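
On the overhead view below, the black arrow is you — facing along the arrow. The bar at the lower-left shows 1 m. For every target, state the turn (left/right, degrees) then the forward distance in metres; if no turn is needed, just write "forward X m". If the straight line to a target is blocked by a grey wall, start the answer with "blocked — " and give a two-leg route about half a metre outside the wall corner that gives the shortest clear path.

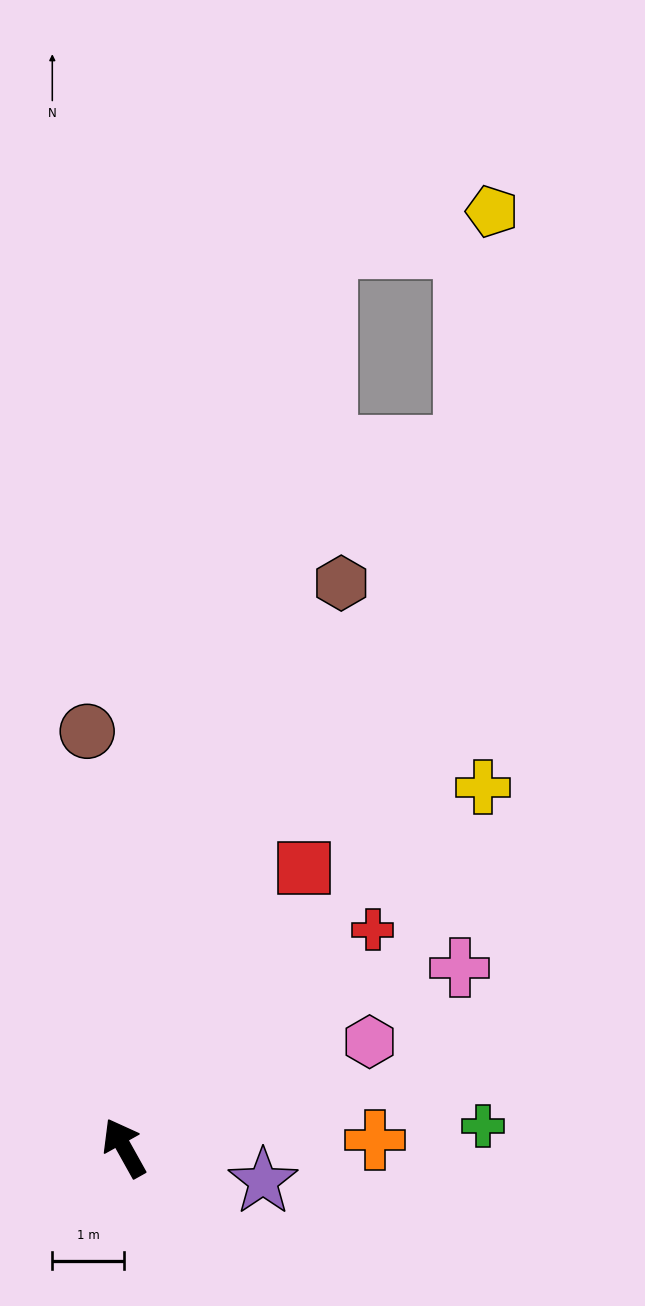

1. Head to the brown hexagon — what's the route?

turn right 50°, forward 8.5 m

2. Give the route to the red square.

turn right 62°, forward 4.6 m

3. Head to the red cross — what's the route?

turn right 78°, forward 4.6 m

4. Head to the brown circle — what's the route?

turn right 24°, forward 5.9 m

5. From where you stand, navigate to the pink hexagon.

turn right 96°, forward 3.7 m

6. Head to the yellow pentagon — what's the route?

blocked — turn right 42°, forward 12.9 m, then turn right 65°, forward 2.4 m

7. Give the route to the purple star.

turn right 133°, forward 2.0 m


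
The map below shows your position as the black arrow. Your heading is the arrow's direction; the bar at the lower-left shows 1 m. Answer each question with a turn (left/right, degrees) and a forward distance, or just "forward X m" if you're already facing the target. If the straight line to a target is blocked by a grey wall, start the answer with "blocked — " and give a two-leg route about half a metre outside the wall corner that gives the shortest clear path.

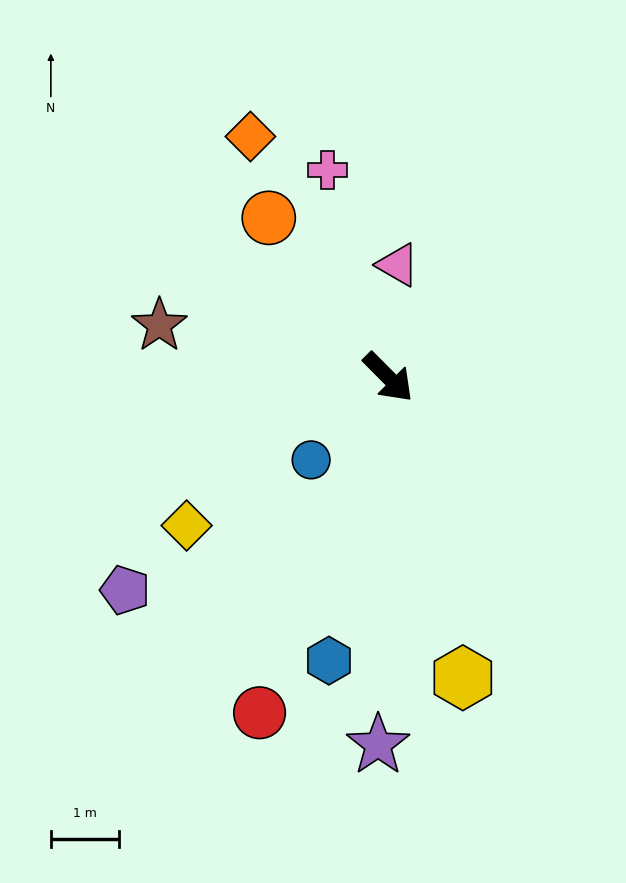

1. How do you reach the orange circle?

turn left 172°, forward 2.9 m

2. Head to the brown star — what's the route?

turn right 148°, forward 3.4 m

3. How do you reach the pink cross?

turn left 152°, forward 3.2 m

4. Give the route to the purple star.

turn right 46°, forward 5.4 m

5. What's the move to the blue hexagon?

turn right 57°, forward 4.2 m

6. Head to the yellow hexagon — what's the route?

turn right 31°, forward 4.5 m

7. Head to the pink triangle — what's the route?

turn left 130°, forward 1.7 m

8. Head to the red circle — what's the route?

turn right 66°, forward 5.3 m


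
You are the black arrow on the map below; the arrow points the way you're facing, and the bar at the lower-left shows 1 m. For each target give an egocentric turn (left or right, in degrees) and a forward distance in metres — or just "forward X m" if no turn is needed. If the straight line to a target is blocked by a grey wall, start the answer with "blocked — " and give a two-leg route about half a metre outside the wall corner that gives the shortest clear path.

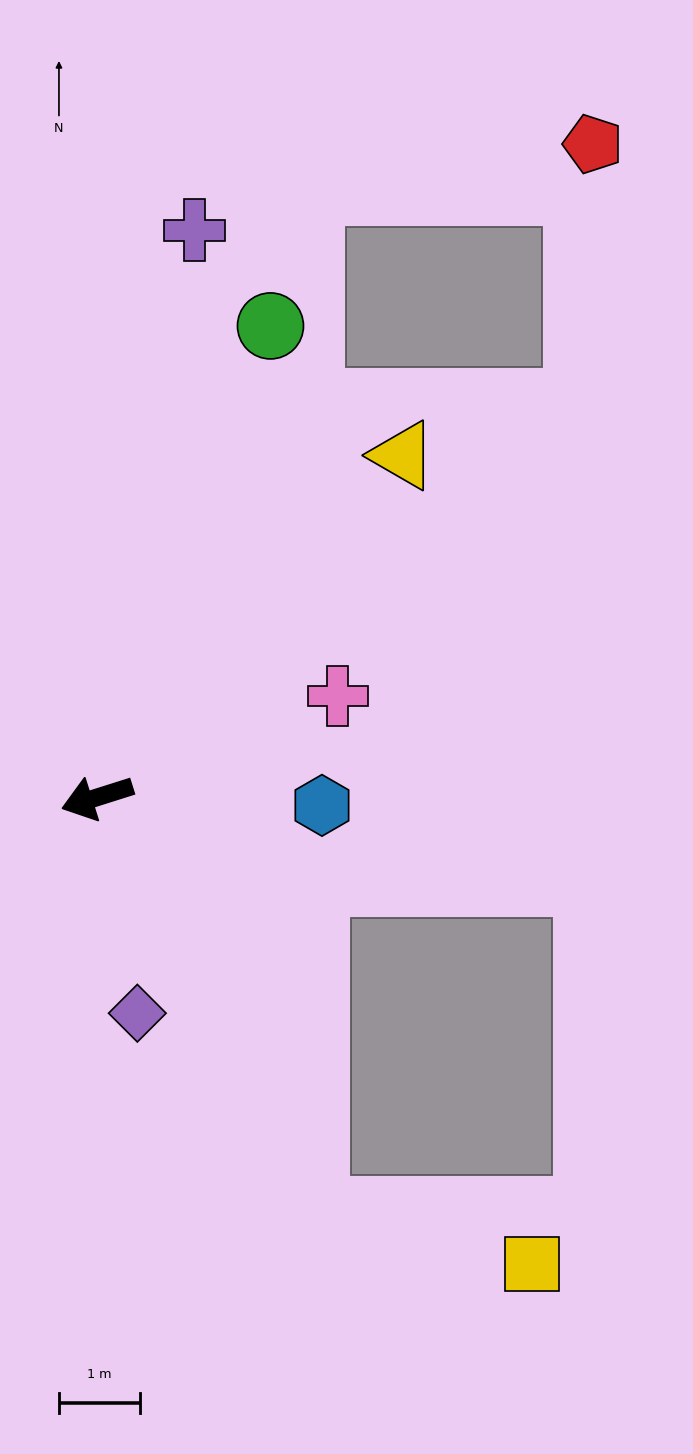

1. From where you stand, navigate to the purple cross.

turn right 117°, forward 7.1 m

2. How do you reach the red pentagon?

blocked — turn right 158°, forward 7.7 m, then turn left 47°, forward 3.2 m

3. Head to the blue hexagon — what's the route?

turn left 160°, forward 2.8 m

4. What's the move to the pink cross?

turn right 175°, forward 3.2 m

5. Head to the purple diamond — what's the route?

turn left 83°, forward 2.7 m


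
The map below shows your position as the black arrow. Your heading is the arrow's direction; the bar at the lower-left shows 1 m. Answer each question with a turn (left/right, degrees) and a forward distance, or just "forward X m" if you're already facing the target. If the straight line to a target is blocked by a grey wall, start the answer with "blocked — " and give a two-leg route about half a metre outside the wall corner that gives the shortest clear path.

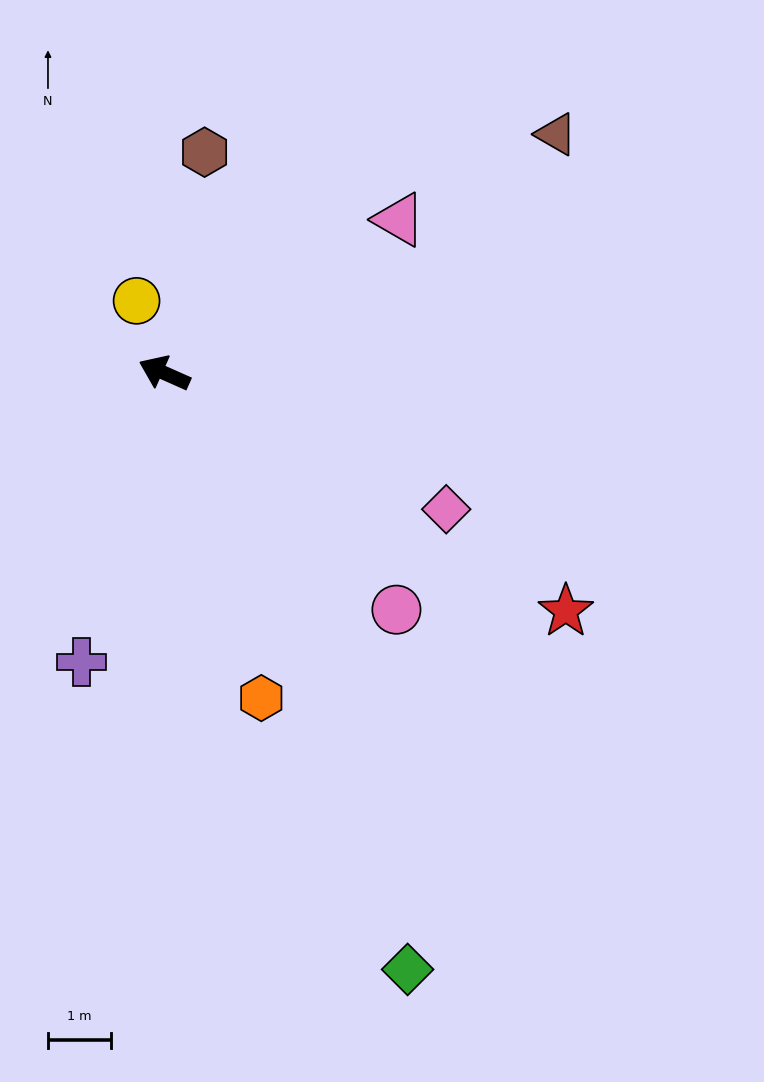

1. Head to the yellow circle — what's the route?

turn right 45°, forward 1.2 m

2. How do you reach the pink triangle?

turn right 123°, forward 4.5 m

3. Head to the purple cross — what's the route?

turn left 98°, forward 4.8 m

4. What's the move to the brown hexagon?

turn right 76°, forward 3.6 m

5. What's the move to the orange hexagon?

turn left 131°, forward 5.4 m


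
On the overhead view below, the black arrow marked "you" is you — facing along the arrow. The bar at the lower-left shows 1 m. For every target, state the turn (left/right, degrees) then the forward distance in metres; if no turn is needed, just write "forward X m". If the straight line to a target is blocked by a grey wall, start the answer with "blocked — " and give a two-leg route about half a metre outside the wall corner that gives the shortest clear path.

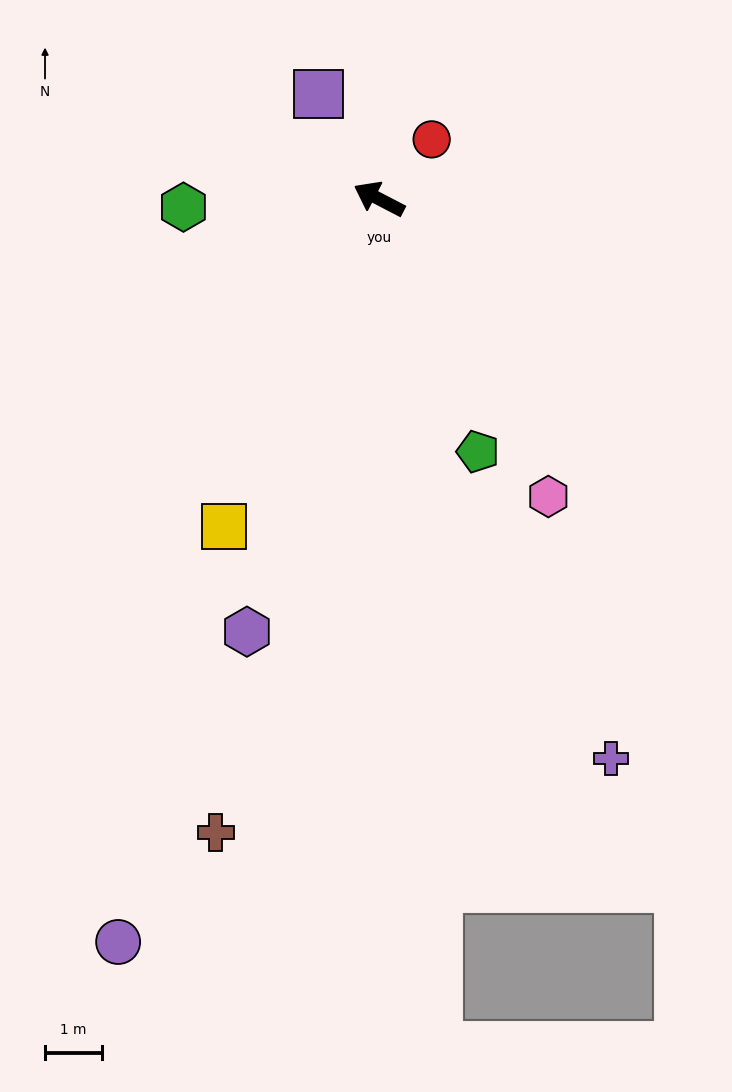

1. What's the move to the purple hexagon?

turn left 100°, forward 8.0 m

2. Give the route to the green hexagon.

turn left 30°, forward 3.4 m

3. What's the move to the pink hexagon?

turn left 147°, forward 6.0 m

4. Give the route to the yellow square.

turn left 92°, forward 6.4 m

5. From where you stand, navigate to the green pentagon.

turn left 139°, forward 4.8 m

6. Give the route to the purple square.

turn right 33°, forward 2.1 m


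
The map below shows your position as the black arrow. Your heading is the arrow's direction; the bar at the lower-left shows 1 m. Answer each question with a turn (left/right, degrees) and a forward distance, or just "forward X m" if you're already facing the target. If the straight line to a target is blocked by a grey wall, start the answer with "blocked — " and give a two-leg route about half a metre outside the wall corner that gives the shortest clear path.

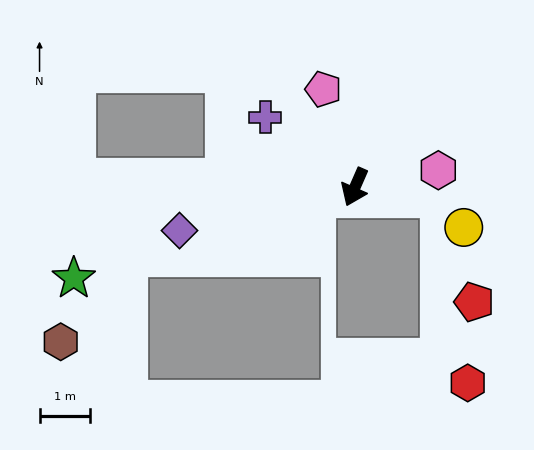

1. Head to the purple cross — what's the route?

turn right 104°, forward 2.2 m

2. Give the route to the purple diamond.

turn right 52°, forward 3.6 m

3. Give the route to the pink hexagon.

turn left 125°, forward 1.7 m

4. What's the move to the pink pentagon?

turn right 138°, forward 2.0 m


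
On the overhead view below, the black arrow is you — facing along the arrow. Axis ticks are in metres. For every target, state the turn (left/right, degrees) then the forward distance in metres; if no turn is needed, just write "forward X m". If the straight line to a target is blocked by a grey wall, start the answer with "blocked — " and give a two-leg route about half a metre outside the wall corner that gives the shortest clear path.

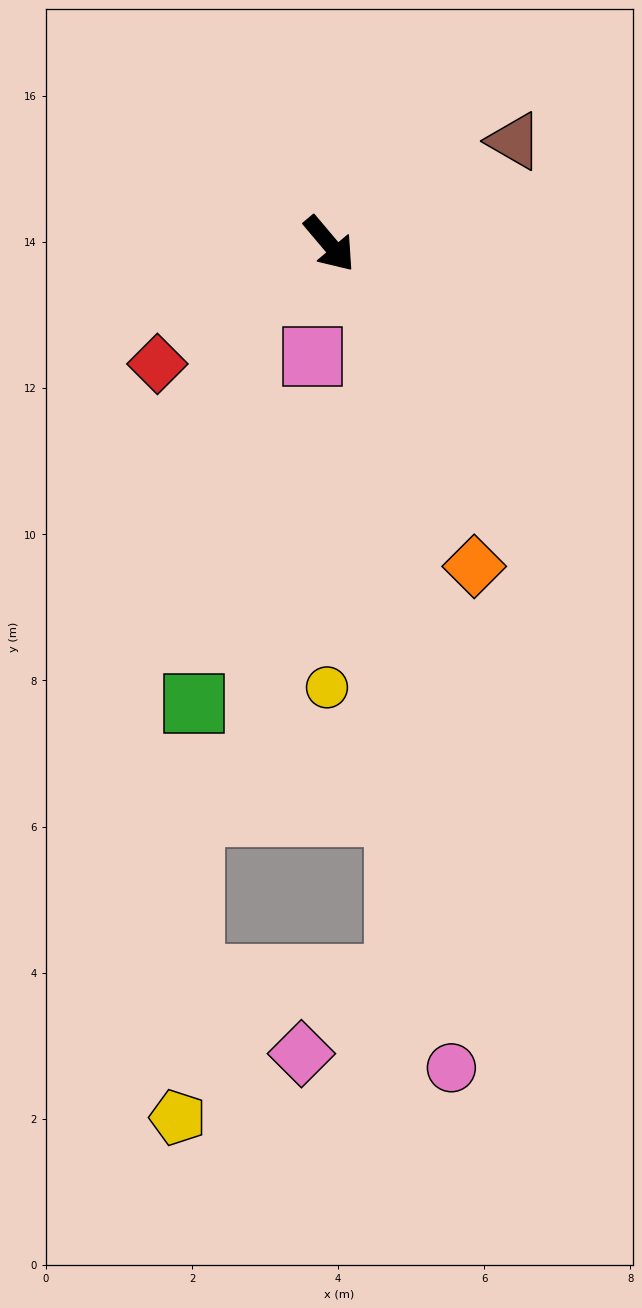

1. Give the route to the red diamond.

turn right 95°, forward 2.9 m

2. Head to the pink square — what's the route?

turn right 49°, forward 1.6 m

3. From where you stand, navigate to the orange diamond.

turn right 16°, forward 4.8 m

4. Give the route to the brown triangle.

turn left 79°, forward 2.9 m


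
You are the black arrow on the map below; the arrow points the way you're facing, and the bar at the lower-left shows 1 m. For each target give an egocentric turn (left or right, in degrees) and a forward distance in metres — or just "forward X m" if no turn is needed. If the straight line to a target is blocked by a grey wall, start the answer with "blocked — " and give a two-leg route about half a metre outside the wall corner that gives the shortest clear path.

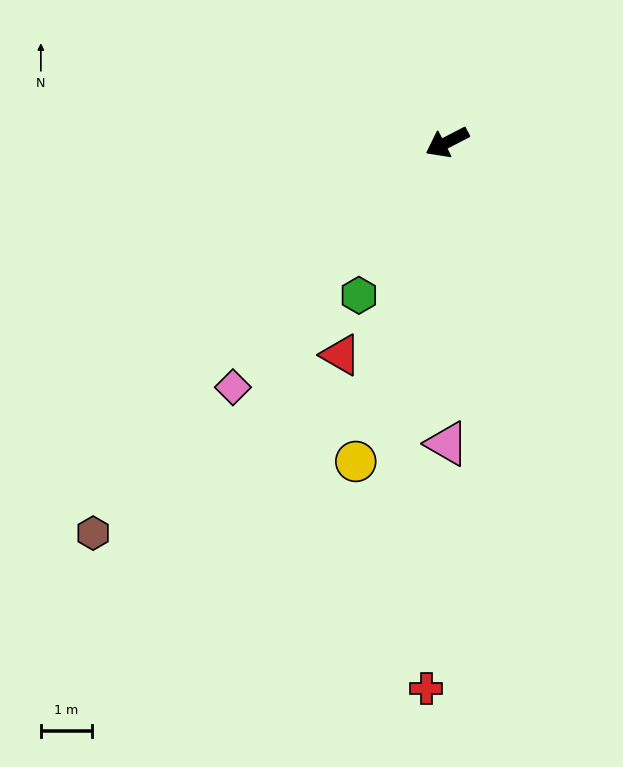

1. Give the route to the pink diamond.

turn left 21°, forward 6.3 m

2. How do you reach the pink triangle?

turn left 63°, forward 5.9 m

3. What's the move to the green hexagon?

turn left 33°, forward 3.4 m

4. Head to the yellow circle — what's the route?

turn left 47°, forward 6.5 m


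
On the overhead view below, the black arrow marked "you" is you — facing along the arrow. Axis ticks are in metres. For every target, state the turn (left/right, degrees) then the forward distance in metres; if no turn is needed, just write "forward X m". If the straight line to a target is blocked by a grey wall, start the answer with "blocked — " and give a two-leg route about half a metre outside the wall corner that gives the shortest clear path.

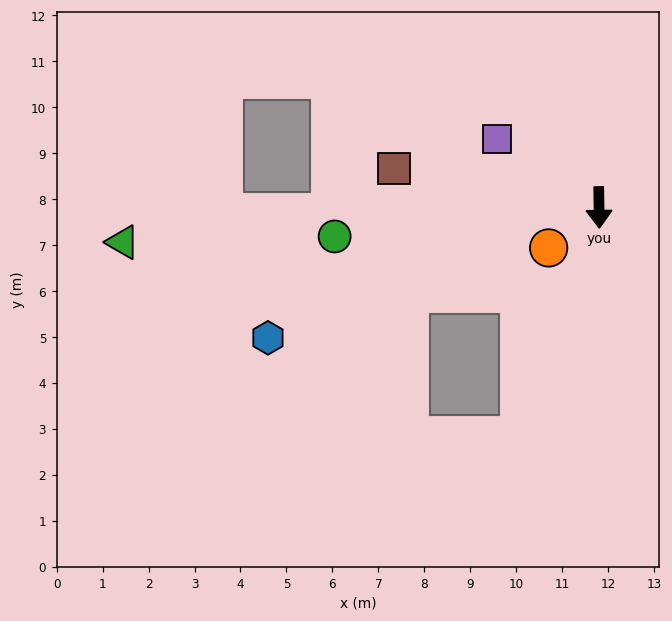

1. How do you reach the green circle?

turn right 85°, forward 5.8 m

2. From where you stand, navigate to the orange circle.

turn right 52°, forward 1.4 m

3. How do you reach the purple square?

turn right 125°, forward 2.7 m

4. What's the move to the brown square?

turn right 102°, forward 4.5 m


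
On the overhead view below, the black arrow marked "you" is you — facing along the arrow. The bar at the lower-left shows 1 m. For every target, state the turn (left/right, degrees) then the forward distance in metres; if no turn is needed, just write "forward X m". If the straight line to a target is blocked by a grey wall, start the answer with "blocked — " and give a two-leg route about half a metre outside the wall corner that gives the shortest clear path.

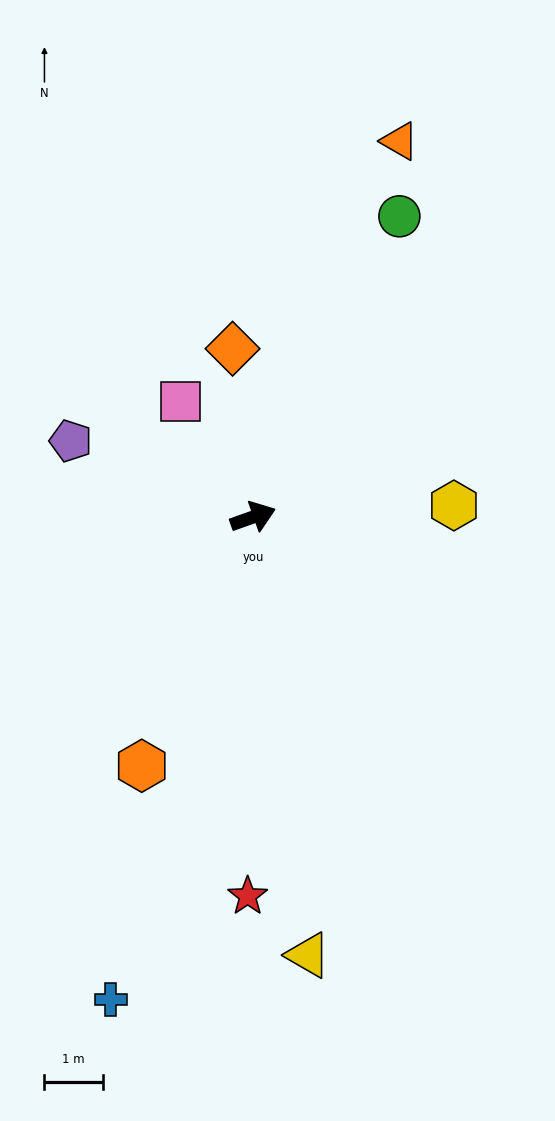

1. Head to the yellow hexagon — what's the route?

turn right 16°, forward 3.4 m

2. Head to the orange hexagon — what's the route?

turn right 134°, forward 4.6 m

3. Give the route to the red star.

turn right 110°, forward 6.5 m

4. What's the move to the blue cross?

turn right 126°, forward 8.6 m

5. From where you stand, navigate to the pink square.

turn left 103°, forward 2.3 m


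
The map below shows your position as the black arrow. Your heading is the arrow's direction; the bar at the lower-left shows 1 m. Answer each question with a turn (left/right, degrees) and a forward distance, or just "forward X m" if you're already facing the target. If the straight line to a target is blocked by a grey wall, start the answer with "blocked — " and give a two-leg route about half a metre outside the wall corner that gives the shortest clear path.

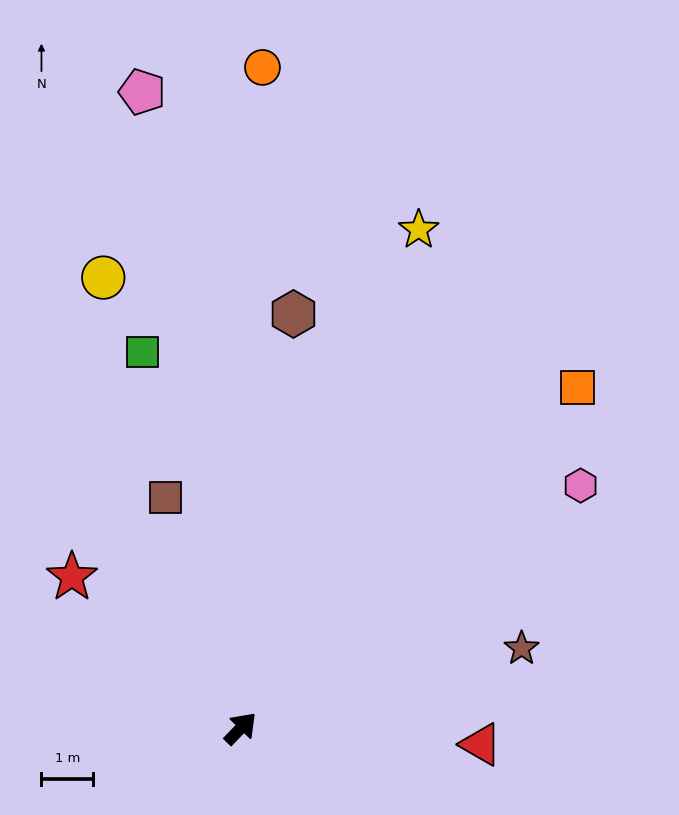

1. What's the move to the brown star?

turn right 30°, forward 5.7 m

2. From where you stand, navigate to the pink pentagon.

turn left 53°, forward 12.5 m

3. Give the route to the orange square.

forward 9.3 m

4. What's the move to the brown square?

turn left 62°, forward 4.7 m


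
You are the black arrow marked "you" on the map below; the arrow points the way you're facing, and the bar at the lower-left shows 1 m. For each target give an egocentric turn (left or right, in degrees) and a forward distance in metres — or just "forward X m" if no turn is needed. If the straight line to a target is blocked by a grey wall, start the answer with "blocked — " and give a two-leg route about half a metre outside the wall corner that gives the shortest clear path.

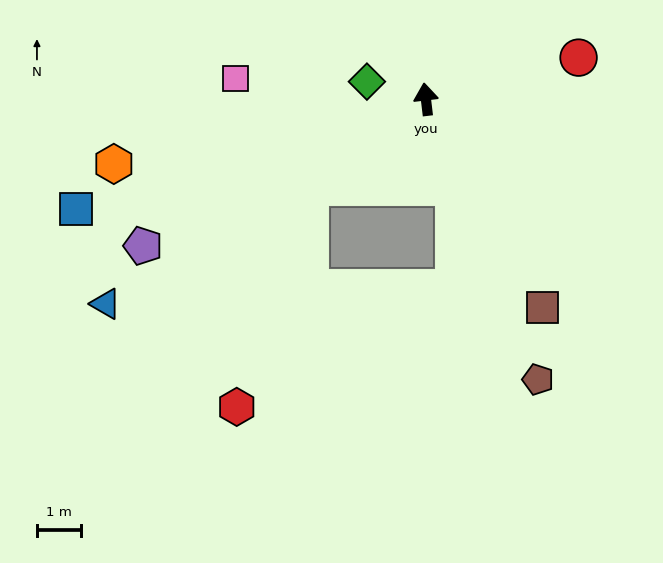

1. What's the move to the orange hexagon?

turn left 95°, forward 7.3 m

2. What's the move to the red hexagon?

blocked — turn left 121°, forward 3.3 m, then turn left 34°, forward 5.3 m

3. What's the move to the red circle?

turn right 82°, forward 3.6 m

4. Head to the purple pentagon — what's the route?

turn left 111°, forward 7.3 m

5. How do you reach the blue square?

turn left 101°, forward 8.4 m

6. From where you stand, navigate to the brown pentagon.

turn right 165°, forward 6.9 m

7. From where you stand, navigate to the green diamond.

turn left 67°, forward 1.4 m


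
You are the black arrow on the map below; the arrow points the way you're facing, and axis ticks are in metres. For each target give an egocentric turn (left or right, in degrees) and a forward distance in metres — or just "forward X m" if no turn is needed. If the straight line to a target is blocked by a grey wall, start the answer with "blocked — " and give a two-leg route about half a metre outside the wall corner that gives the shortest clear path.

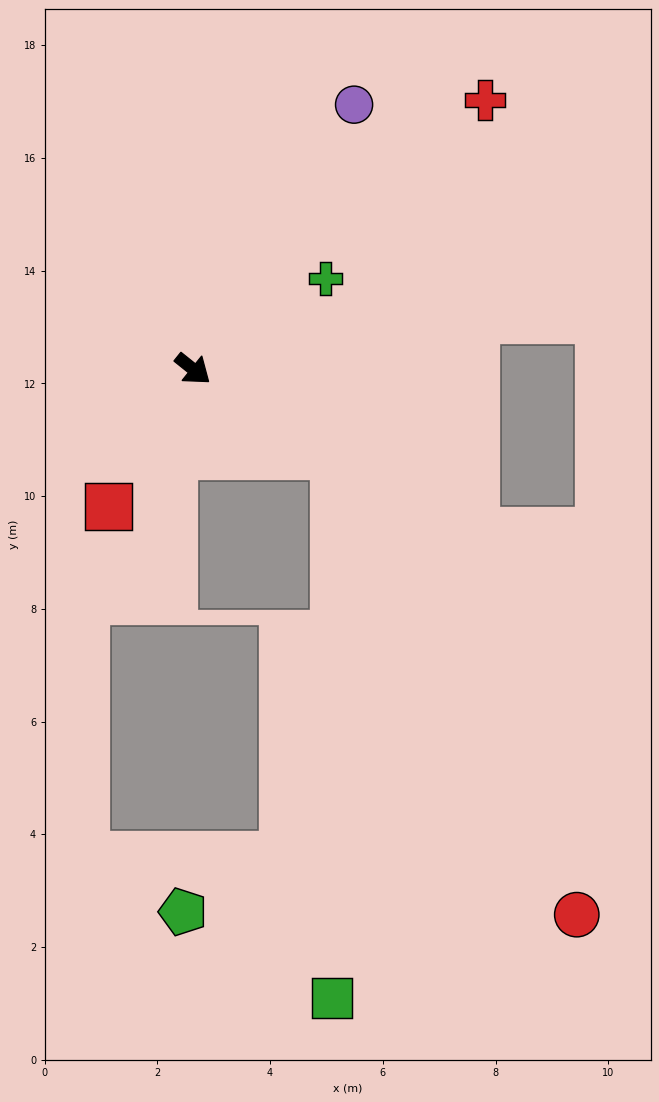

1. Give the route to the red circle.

blocked — turn left 7°, forward 2.9 m, then turn right 30°, forward 9.2 m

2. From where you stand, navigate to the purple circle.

turn left 97°, forward 5.5 m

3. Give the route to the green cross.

turn left 73°, forward 2.8 m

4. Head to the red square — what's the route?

turn right 83°, forward 2.9 m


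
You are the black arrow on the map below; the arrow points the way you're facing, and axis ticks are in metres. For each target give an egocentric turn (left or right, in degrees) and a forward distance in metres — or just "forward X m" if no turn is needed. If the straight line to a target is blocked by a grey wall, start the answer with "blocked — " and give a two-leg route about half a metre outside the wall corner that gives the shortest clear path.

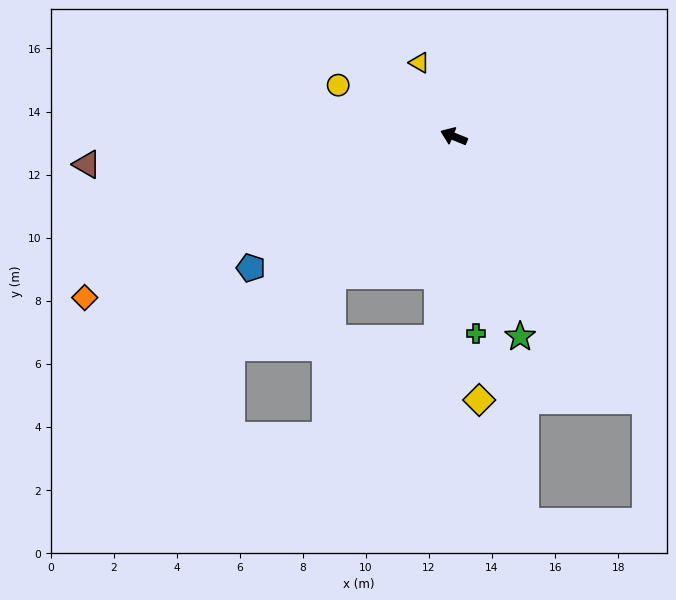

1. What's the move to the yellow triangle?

turn right 43°, forward 2.6 m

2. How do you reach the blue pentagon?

turn left 55°, forward 7.7 m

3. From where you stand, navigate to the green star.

turn left 130°, forward 6.7 m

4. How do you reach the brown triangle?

turn left 26°, forward 11.7 m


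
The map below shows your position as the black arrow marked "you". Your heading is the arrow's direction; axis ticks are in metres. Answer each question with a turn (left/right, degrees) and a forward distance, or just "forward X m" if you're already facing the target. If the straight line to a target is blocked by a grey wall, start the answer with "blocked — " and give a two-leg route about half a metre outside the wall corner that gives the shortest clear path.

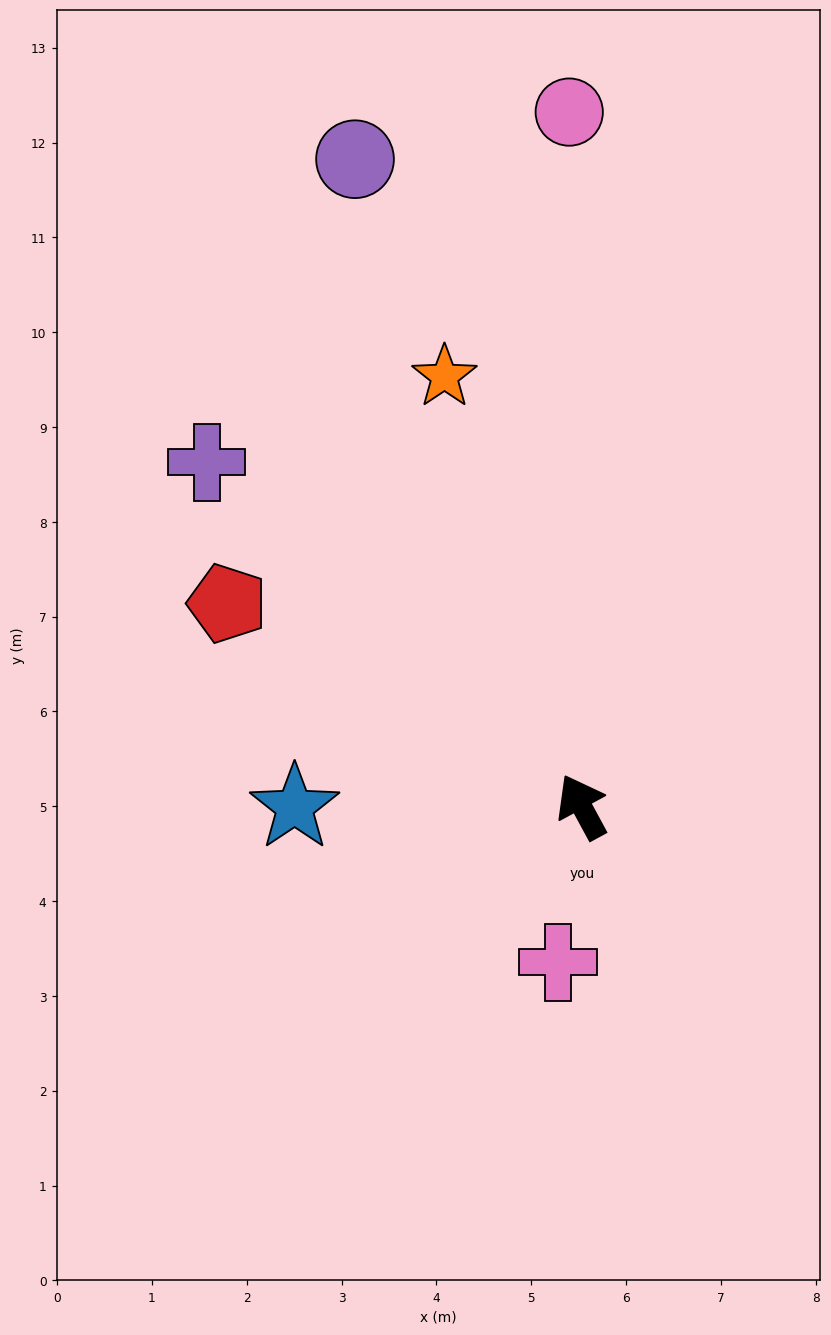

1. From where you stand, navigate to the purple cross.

turn left 19°, forward 5.4 m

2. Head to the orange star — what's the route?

turn right 11°, forward 4.8 m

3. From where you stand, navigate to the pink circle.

turn right 27°, forward 7.3 m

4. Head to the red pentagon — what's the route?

turn left 32°, forward 4.3 m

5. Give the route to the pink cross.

turn left 143°, forward 1.7 m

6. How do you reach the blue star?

turn left 62°, forward 3.0 m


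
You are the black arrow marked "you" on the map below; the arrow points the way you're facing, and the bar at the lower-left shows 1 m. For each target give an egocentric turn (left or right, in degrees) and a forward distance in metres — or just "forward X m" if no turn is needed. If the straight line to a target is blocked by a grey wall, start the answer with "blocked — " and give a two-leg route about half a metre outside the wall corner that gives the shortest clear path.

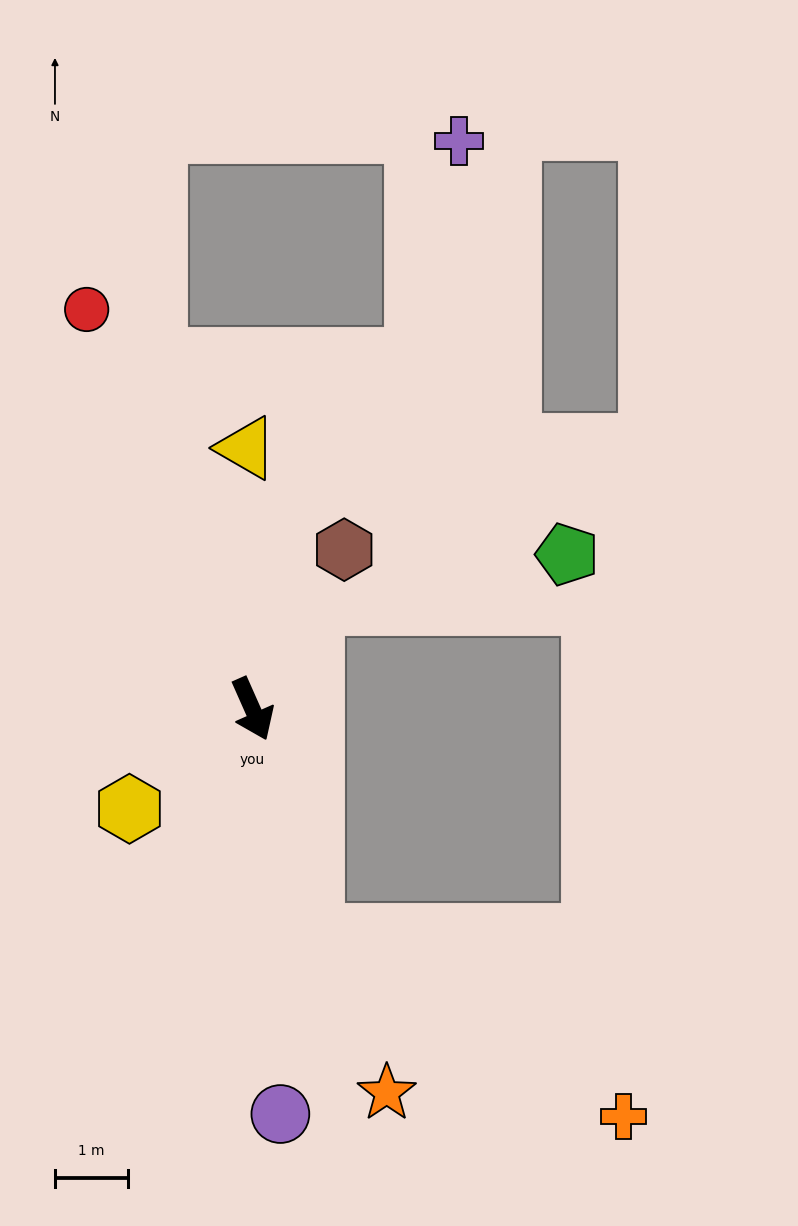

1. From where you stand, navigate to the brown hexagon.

turn left 126°, forward 2.5 m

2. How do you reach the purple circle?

turn right 20°, forward 5.5 m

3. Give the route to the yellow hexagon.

turn right 75°, forward 2.2 m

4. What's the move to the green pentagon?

blocked — turn left 126°, forward 1.7 m, then turn right 49°, forward 3.5 m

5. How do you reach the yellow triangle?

turn left 157°, forward 3.6 m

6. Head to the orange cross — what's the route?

blocked — turn right 9°, forward 3.2 m, then turn left 45°, forward 4.9 m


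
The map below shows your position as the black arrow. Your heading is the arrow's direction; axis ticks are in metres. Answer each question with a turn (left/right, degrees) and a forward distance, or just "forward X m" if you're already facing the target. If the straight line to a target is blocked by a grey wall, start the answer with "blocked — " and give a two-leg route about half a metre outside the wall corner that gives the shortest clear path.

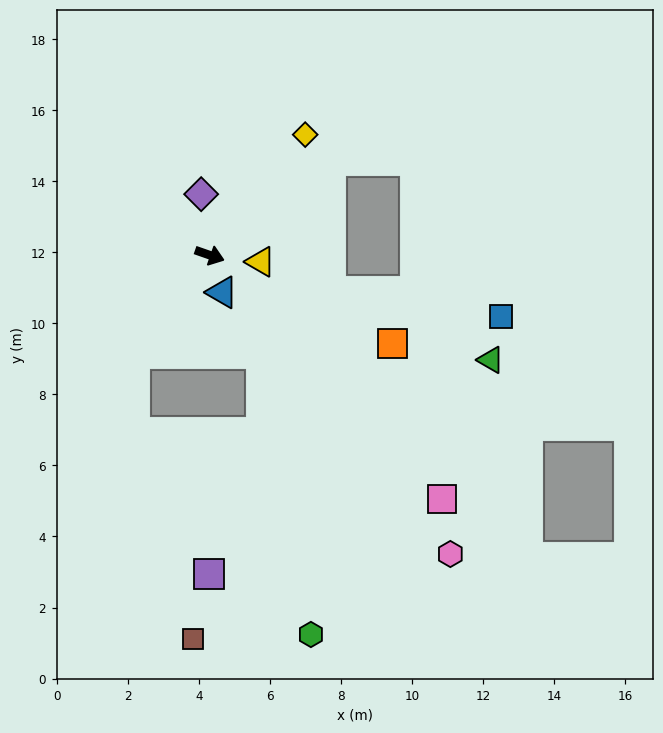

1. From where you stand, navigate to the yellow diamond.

turn left 71°, forward 4.3 m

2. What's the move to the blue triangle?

turn right 52°, forward 1.1 m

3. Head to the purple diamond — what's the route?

turn left 117°, forward 1.7 m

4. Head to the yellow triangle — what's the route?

turn left 12°, forward 1.4 m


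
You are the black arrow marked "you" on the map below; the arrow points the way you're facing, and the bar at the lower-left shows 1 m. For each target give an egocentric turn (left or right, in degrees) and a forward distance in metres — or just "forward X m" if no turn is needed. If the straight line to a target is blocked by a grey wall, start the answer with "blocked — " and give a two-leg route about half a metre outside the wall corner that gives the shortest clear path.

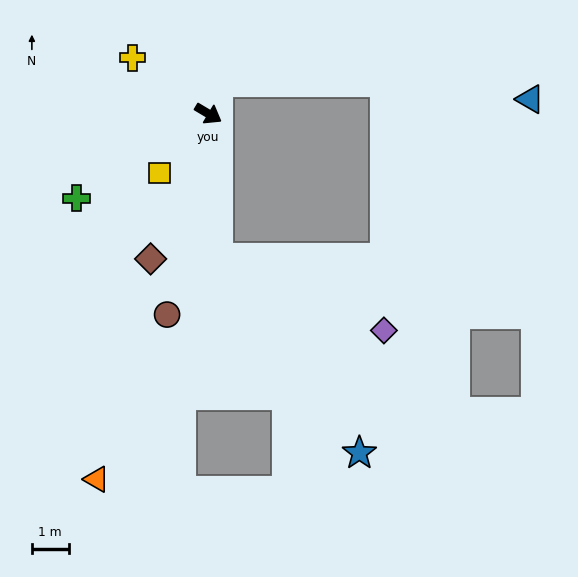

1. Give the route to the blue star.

blocked — turn right 55°, forward 4.0 m, then turn left 32°, forward 6.5 m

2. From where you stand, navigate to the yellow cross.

turn left 174°, forward 2.6 m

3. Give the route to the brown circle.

turn right 71°, forward 5.6 m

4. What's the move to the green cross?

turn right 117°, forward 4.3 m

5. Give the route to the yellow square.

turn right 99°, forward 2.1 m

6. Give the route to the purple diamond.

blocked — turn right 55°, forward 4.0 m, then turn left 62°, forward 4.9 m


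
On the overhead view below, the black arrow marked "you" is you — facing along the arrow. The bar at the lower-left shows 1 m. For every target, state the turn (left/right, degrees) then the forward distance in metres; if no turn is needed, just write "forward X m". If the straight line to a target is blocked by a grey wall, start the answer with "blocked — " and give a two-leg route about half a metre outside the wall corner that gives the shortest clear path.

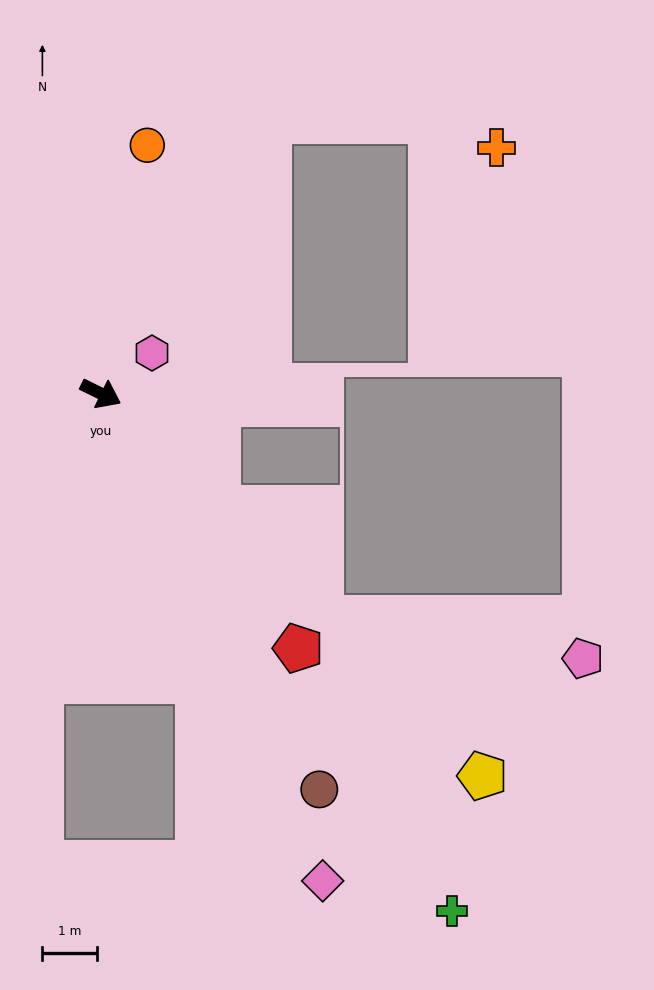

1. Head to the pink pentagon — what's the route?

blocked — turn right 19°, forward 5.8 m, then turn left 37°, forward 4.9 m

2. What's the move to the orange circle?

turn left 106°, forward 4.6 m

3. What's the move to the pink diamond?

turn right 39°, forward 9.8 m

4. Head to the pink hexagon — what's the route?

turn left 65°, forward 1.2 m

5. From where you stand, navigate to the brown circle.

turn right 35°, forward 8.3 m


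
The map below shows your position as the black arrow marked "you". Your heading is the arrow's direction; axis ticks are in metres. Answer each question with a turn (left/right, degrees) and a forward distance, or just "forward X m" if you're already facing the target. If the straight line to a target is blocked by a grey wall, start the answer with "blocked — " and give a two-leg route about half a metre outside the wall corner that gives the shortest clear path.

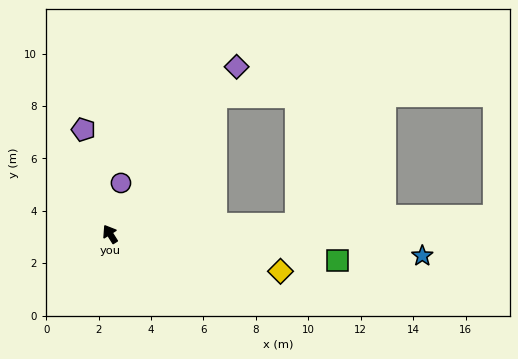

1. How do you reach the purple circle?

turn right 44°, forward 2.0 m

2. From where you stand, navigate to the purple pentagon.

turn right 18°, forward 4.1 m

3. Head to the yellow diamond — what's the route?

turn right 134°, forward 6.7 m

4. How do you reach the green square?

turn right 129°, forward 8.7 m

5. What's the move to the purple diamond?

turn right 69°, forward 8.0 m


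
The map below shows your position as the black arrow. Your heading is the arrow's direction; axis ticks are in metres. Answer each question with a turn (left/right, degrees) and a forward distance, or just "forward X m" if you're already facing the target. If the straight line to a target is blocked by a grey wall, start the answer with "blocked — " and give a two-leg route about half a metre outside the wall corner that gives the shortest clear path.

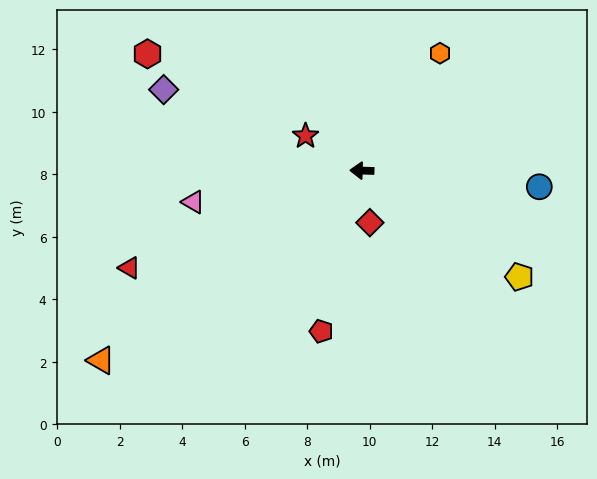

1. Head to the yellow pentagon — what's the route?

turn left 148°, forward 6.1 m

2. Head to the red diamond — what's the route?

turn left 100°, forward 1.7 m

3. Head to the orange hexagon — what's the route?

turn right 122°, forward 4.5 m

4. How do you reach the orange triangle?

turn left 38°, forward 10.3 m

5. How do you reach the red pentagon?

turn left 77°, forward 5.3 m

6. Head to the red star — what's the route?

turn right 30°, forward 2.1 m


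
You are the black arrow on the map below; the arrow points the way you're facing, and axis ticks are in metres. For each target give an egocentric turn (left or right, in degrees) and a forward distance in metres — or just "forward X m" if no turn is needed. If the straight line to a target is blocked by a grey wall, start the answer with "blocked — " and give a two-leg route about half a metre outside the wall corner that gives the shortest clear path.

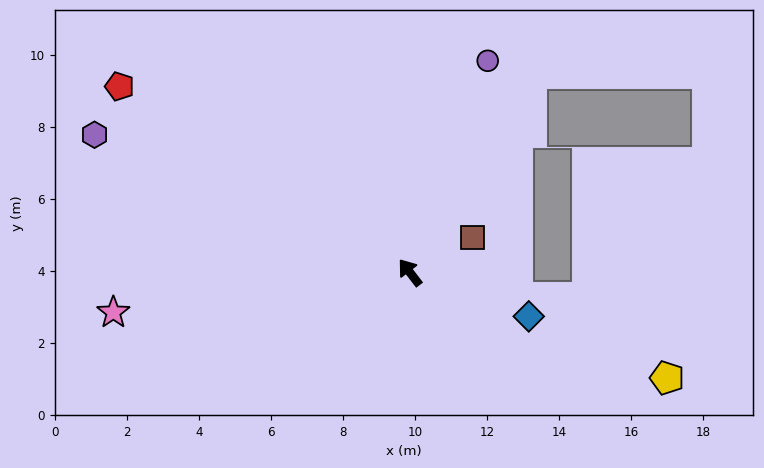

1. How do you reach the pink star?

turn left 60°, forward 8.3 m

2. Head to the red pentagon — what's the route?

turn left 20°, forward 9.6 m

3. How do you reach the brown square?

turn right 99°, forward 2.0 m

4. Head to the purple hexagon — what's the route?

turn left 29°, forward 9.6 m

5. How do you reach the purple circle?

turn right 58°, forward 6.3 m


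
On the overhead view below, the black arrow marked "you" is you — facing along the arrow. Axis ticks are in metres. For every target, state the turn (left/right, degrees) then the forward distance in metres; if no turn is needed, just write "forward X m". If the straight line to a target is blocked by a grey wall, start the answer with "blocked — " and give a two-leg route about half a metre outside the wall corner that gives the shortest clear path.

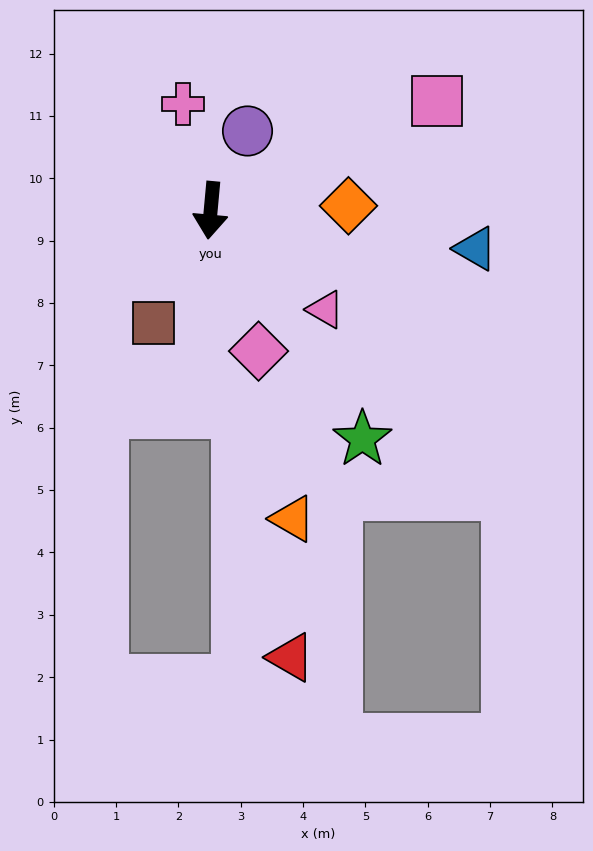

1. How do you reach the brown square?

turn right 22°, forward 2.0 m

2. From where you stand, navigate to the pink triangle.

turn left 54°, forward 2.4 m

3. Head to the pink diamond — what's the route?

turn left 24°, forward 2.4 m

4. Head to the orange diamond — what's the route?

turn left 97°, forward 2.2 m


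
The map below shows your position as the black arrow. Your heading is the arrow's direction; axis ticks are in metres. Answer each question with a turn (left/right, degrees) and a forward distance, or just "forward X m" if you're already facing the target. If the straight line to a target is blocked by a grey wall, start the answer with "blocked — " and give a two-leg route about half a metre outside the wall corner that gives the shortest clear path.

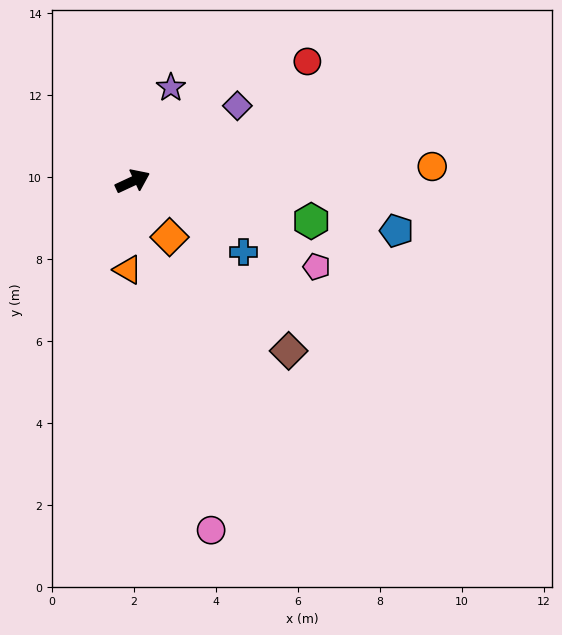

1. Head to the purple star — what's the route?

turn left 43°, forward 2.5 m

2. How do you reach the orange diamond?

turn right 82°, forward 1.6 m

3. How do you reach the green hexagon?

turn right 38°, forward 4.5 m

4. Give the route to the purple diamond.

turn left 11°, forward 3.1 m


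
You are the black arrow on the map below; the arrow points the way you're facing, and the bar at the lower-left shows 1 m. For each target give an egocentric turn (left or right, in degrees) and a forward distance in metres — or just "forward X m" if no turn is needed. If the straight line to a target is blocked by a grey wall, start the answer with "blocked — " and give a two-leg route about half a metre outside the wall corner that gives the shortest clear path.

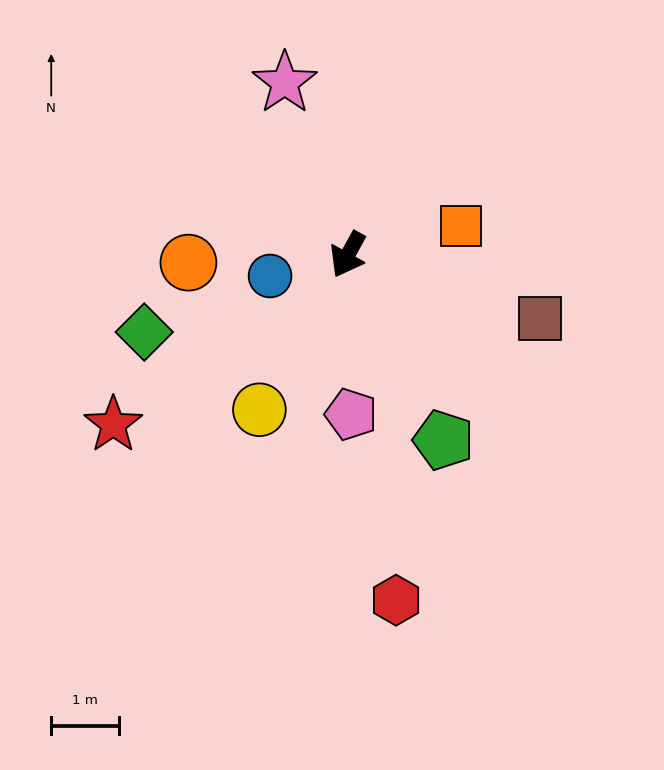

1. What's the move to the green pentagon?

turn left 56°, forward 3.1 m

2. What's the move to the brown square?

turn left 101°, forward 3.0 m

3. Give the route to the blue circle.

turn right 46°, forward 1.2 m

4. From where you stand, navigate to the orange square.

turn left 133°, forward 1.7 m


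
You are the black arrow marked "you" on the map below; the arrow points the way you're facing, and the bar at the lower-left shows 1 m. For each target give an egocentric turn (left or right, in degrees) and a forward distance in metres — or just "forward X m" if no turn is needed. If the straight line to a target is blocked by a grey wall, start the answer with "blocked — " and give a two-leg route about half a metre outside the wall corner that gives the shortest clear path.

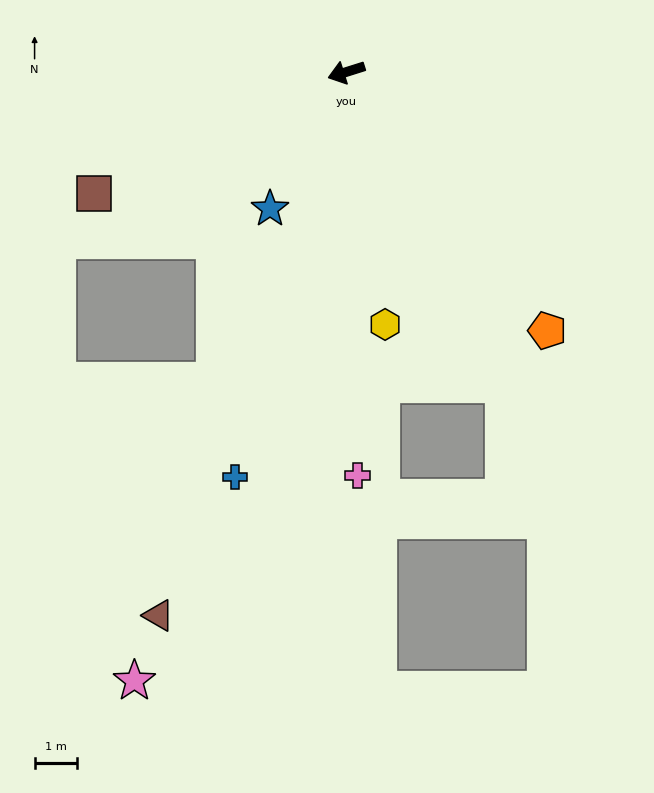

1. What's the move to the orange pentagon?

turn left 110°, forward 7.7 m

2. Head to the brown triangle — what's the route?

turn left 53°, forward 13.5 m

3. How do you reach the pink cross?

turn left 74°, forward 9.5 m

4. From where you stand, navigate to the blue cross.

turn left 57°, forward 9.9 m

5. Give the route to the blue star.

turn left 43°, forward 3.7 m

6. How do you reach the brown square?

turn left 8°, forward 6.6 m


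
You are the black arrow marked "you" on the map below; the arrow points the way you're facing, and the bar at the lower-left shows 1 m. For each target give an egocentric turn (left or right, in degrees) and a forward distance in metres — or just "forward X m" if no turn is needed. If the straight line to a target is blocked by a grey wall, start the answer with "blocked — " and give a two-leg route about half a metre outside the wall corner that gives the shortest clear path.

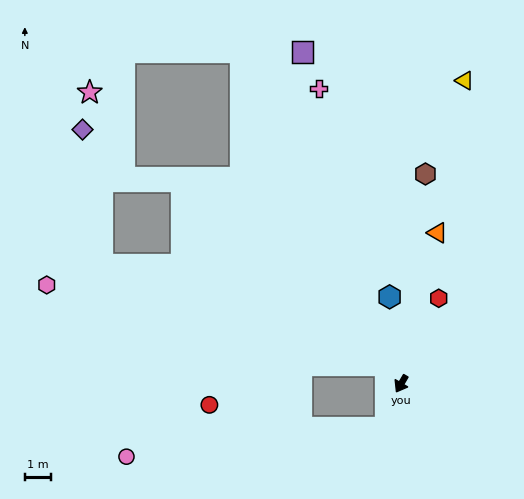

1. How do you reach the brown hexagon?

turn right 156°, forward 8.0 m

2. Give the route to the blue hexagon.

turn right 142°, forward 3.3 m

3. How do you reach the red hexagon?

turn right 173°, forward 3.5 m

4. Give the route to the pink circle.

blocked — turn left 11°, forward 1.8 m, then turn right 64°, forward 9.9 m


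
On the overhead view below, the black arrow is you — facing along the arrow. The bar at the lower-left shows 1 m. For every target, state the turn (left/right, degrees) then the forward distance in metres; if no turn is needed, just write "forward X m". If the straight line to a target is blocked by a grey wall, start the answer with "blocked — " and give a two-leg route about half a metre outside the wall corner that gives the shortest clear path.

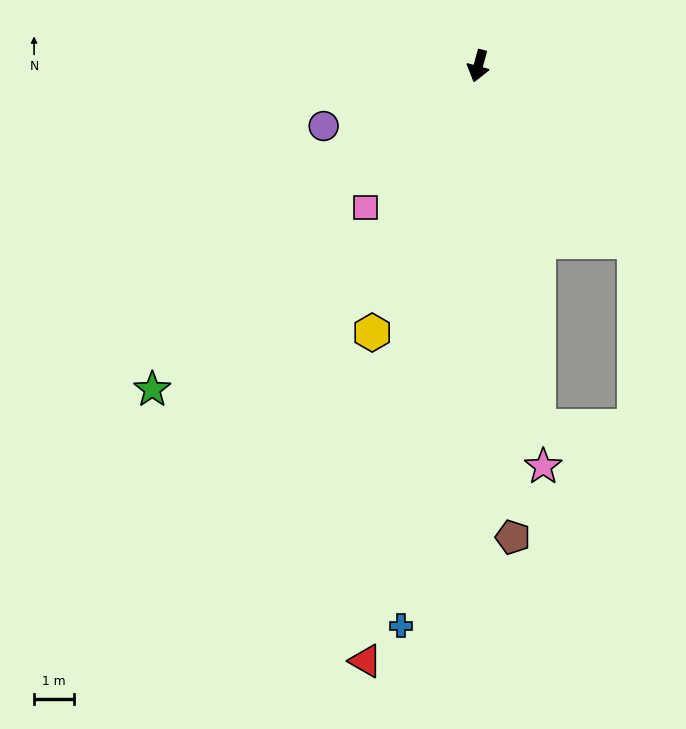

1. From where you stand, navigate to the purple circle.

turn right 54°, forward 4.1 m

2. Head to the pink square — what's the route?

turn right 23°, forward 4.5 m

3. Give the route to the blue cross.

turn left 7°, forward 14.0 m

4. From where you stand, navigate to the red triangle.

turn left 4°, forward 15.0 m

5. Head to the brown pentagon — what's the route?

turn left 19°, forward 11.7 m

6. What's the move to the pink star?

turn left 24°, forward 10.0 m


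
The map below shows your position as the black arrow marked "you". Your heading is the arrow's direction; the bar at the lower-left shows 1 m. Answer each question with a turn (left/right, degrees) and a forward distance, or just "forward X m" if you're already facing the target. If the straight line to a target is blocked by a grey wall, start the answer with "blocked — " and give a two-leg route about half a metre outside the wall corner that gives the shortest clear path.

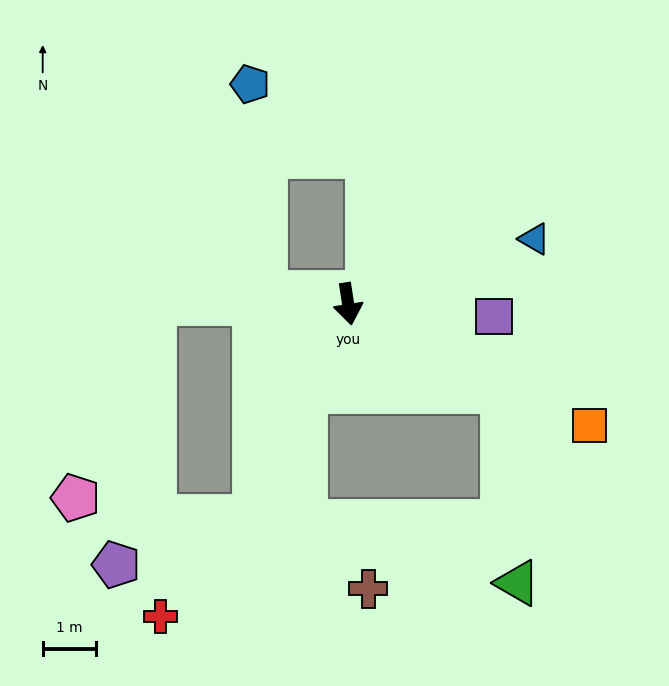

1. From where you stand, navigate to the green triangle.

blocked — turn left 52°, forward 3.4 m, then turn right 56°, forward 3.6 m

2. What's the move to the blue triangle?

turn left 100°, forward 3.7 m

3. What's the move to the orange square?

turn left 54°, forward 5.1 m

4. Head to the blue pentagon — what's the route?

blocked — turn right 107°, forward 1.6 m, then turn right 78°, forward 3.9 m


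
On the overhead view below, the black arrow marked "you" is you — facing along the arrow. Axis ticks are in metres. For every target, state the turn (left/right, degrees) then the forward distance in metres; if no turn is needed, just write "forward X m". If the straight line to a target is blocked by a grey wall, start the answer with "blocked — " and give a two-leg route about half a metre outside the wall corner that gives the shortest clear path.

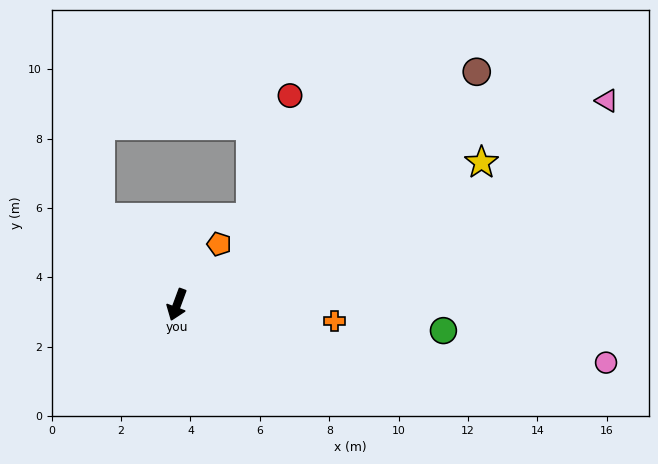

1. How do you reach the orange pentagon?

turn left 166°, forward 2.1 m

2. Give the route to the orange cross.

turn left 104°, forward 4.6 m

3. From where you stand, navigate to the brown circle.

turn left 148°, forward 10.9 m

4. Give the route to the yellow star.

turn left 135°, forward 9.7 m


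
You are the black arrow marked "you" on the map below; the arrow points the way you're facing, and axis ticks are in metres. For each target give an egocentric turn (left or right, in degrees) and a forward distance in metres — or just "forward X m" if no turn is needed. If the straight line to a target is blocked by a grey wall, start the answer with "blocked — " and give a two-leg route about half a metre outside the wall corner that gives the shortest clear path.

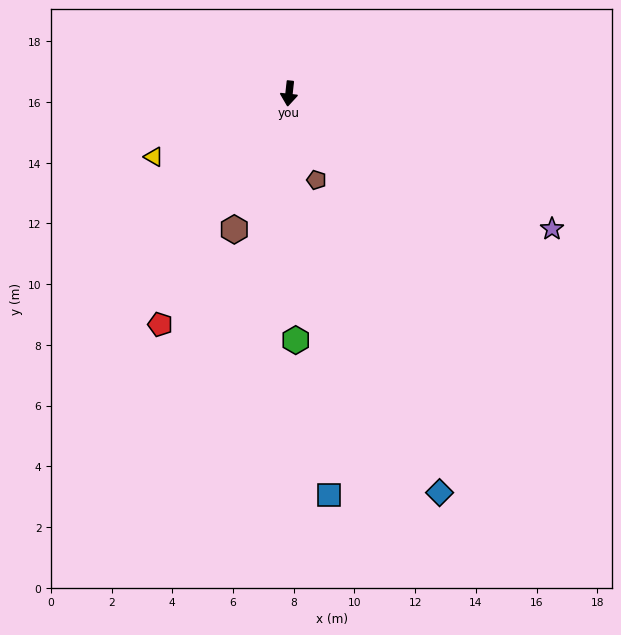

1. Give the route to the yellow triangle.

turn right 59°, forward 4.9 m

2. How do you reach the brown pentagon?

turn left 24°, forward 3.0 m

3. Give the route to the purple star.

turn left 69°, forward 9.7 m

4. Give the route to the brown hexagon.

turn right 16°, forward 4.8 m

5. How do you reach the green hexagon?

turn left 8°, forward 8.1 m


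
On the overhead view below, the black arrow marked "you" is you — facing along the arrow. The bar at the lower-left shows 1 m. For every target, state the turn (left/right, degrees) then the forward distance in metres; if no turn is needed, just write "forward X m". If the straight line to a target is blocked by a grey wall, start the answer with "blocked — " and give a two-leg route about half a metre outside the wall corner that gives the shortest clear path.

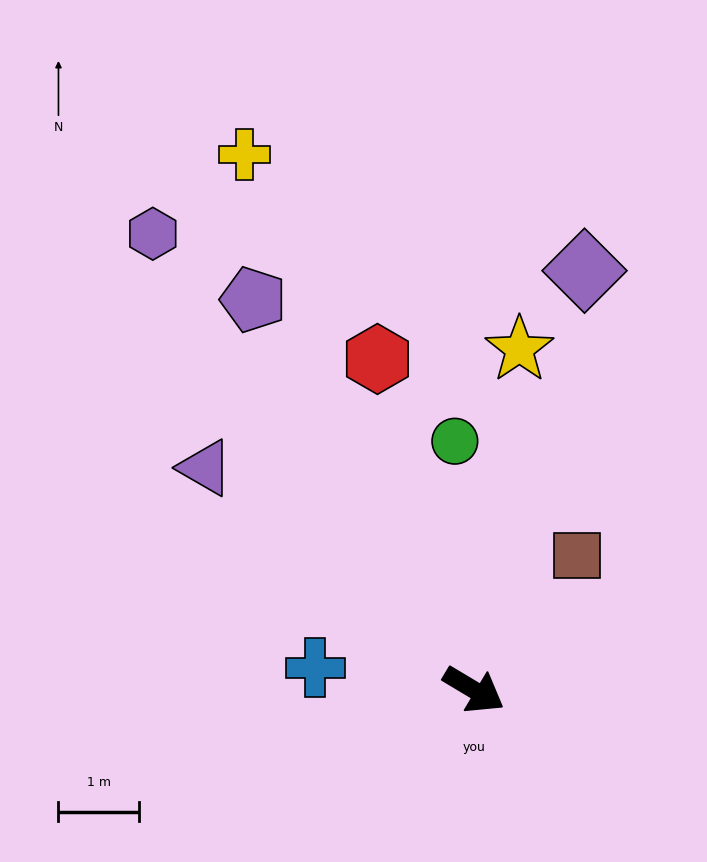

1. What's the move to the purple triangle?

turn left 171°, forward 4.3 m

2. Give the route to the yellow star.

turn left 113°, forward 4.3 m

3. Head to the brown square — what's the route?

turn left 83°, forward 2.1 m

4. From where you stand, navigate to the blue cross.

turn right 157°, forward 2.0 m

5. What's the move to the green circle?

turn left 125°, forward 3.1 m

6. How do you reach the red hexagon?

turn left 137°, forward 4.3 m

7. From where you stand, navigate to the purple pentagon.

turn left 150°, forward 5.5 m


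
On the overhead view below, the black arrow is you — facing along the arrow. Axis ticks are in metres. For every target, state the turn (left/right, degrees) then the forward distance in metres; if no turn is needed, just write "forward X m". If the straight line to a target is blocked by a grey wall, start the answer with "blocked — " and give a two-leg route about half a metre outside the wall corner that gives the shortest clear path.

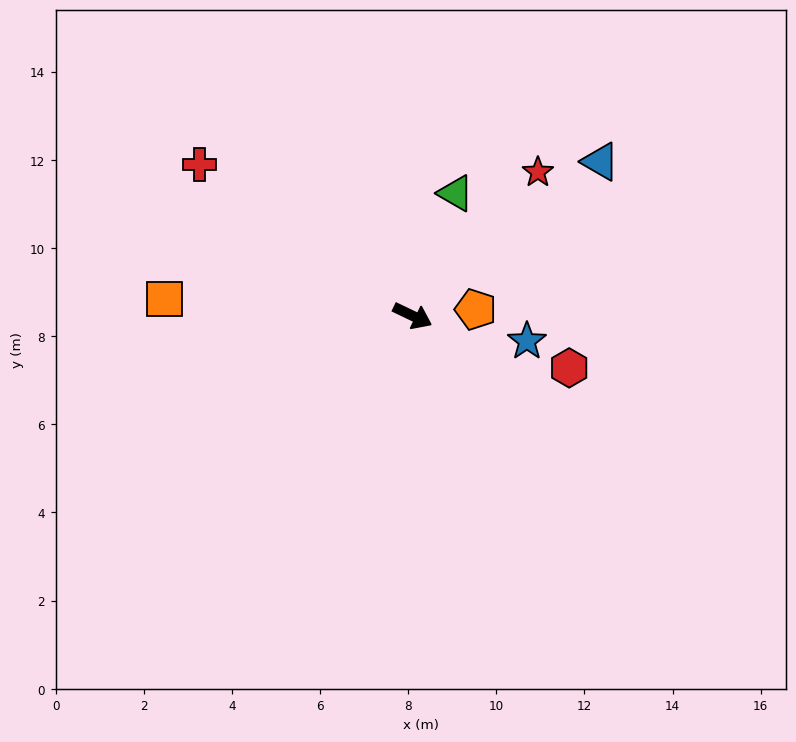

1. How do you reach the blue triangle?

turn left 65°, forward 5.5 m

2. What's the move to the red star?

turn left 75°, forward 4.3 m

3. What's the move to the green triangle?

turn left 96°, forward 2.9 m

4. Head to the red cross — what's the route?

turn left 170°, forward 5.9 m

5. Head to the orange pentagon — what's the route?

turn left 31°, forward 1.4 m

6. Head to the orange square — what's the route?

turn right 158°, forward 5.6 m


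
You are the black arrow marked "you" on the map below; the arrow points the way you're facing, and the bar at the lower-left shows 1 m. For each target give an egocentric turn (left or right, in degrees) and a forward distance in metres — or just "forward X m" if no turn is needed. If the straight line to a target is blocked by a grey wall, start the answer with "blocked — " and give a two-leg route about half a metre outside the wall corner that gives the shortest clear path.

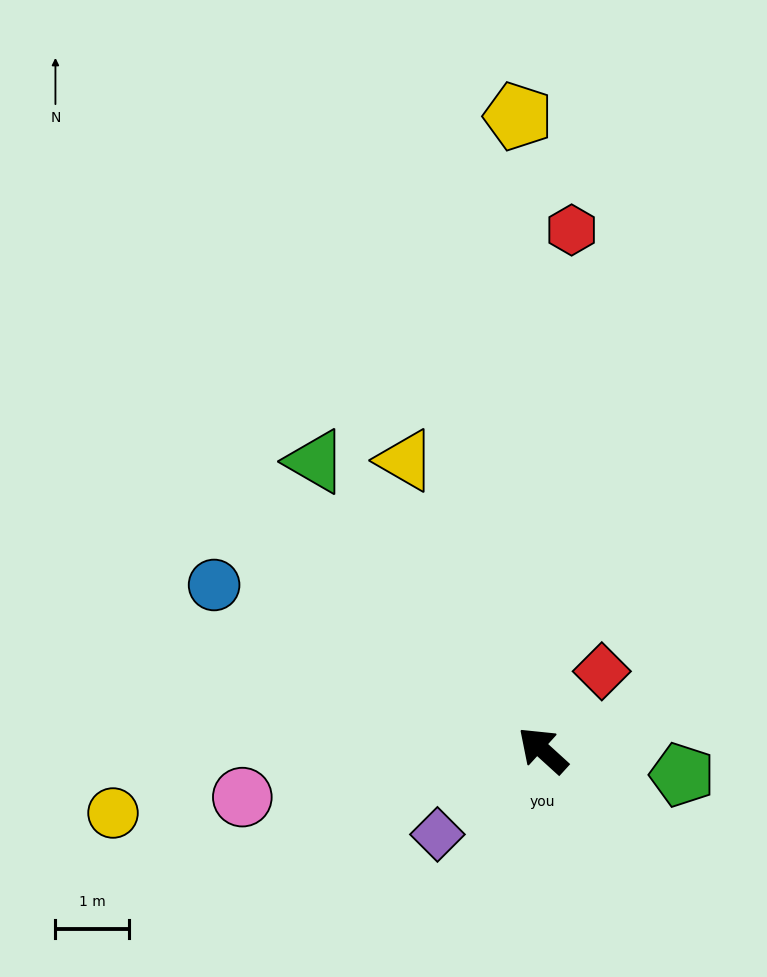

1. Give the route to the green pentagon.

turn right 148°, forward 1.9 m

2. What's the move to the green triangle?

turn right 10°, forward 5.0 m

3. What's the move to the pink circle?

turn left 51°, forward 4.1 m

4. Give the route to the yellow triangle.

turn right 22°, forward 4.3 m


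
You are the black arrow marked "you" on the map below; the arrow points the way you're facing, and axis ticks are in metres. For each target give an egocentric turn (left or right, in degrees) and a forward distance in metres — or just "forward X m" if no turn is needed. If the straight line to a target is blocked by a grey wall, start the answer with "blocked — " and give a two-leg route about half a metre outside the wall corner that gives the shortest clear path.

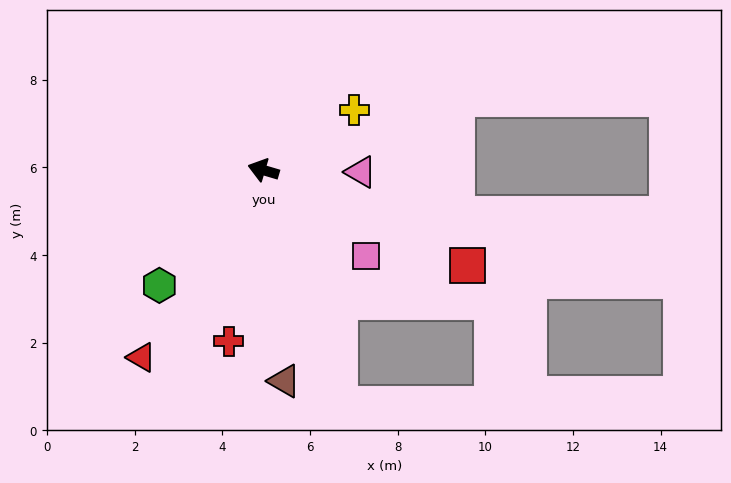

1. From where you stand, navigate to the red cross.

turn left 95°, forward 4.0 m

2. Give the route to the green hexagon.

turn left 64°, forward 3.5 m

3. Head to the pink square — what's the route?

turn left 157°, forward 3.0 m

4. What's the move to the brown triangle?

turn left 112°, forward 4.8 m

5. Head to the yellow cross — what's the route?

turn right 130°, forward 2.5 m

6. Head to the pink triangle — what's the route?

turn right 165°, forward 2.2 m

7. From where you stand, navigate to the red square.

turn left 171°, forward 5.1 m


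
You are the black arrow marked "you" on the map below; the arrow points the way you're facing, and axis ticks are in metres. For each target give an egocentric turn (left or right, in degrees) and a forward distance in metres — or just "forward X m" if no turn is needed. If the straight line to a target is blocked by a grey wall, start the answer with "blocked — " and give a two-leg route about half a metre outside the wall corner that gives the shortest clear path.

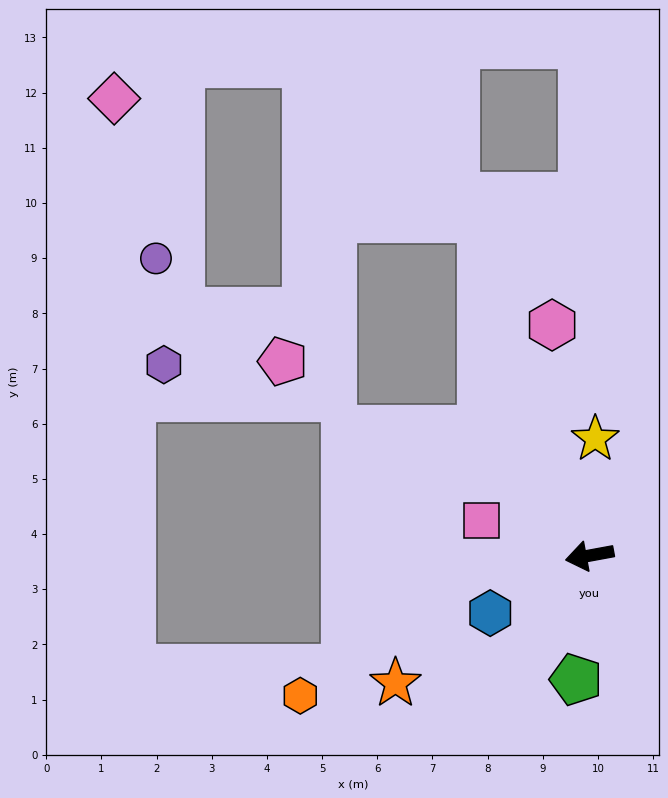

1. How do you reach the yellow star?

turn right 103°, forward 2.1 m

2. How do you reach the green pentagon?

turn left 73°, forward 2.3 m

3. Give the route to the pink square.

turn right 28°, forward 2.1 m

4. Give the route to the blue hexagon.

turn left 20°, forward 2.1 m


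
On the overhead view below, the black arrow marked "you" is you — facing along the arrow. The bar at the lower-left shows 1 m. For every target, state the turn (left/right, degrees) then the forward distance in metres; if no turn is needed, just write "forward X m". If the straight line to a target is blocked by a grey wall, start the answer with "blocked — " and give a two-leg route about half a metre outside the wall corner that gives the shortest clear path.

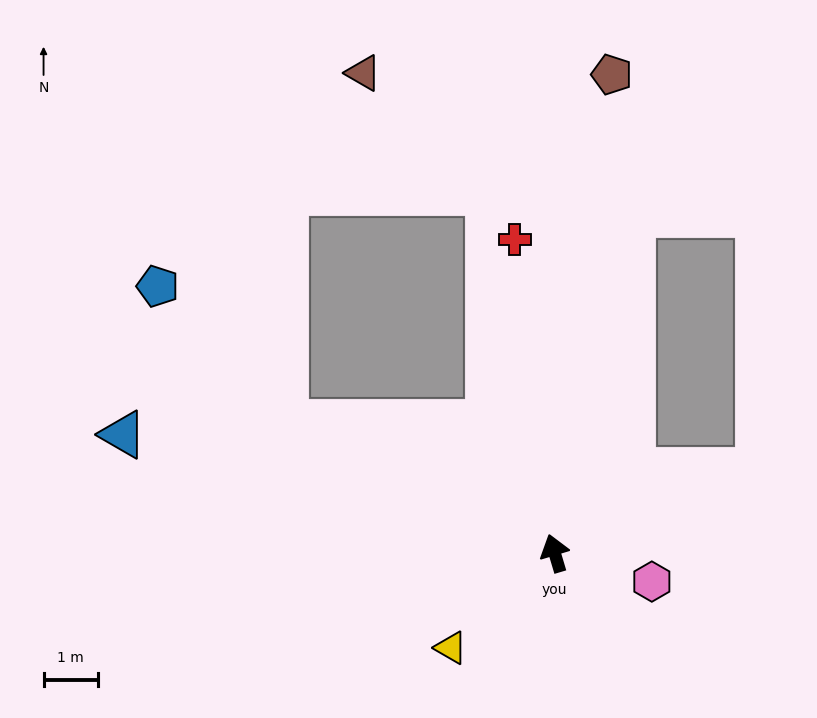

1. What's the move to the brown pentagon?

turn right 23°, forward 8.9 m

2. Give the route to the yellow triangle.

turn left 116°, forward 2.6 m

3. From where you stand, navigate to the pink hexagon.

turn right 123°, forward 1.9 m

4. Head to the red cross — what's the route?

turn right 9°, forward 5.9 m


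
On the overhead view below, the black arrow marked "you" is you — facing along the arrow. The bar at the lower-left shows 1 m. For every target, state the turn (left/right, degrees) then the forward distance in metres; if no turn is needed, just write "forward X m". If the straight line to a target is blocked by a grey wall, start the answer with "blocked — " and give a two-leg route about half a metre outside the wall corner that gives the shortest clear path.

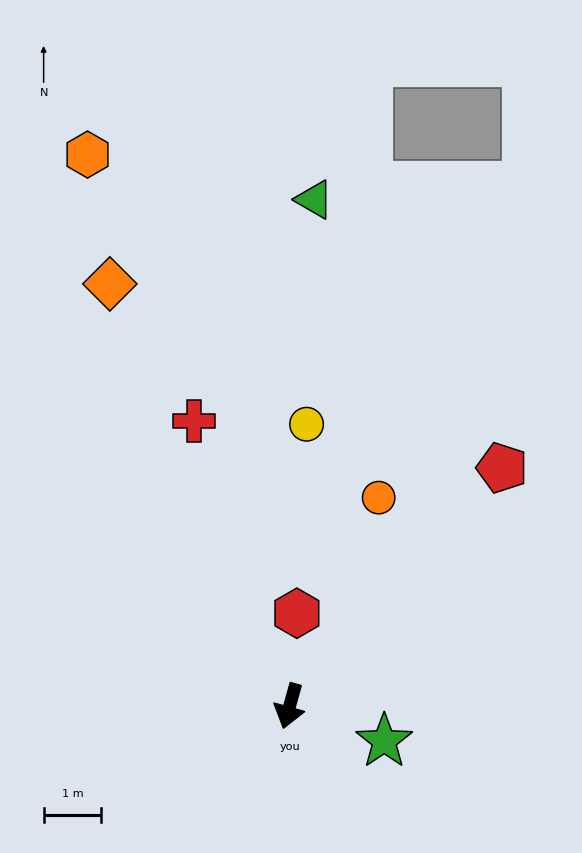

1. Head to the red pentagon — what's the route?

turn left 154°, forward 5.5 m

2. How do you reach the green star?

turn left 85°, forward 1.7 m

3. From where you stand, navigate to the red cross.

turn right 146°, forward 5.2 m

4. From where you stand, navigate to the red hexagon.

turn right 169°, forward 1.6 m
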